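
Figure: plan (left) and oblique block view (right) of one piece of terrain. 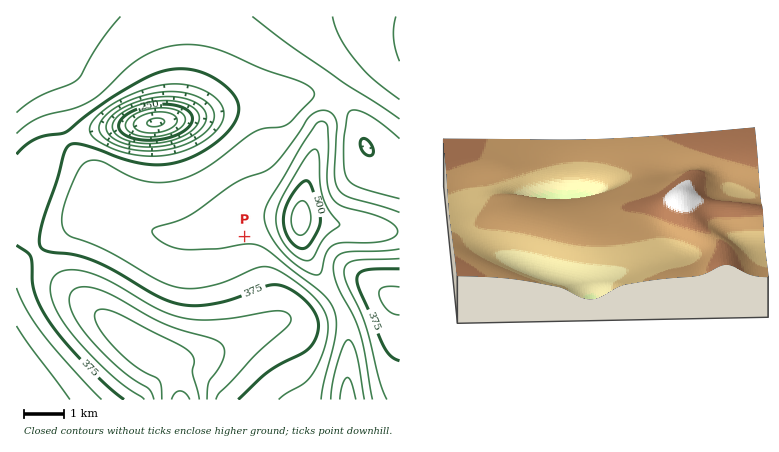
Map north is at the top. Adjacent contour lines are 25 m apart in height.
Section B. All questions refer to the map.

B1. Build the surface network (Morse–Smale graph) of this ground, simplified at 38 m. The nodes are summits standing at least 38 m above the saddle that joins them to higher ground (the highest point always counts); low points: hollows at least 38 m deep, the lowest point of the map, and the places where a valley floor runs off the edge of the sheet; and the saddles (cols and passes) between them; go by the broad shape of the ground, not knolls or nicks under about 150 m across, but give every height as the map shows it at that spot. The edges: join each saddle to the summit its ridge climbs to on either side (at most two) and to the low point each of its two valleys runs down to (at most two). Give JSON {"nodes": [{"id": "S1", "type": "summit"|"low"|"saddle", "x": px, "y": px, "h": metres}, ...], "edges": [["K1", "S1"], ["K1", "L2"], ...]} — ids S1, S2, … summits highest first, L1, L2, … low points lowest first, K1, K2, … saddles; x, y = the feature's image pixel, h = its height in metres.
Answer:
{"nodes": [
{"id": "S1", "type": "summit", "x": 300, "y": 218, "h": 539},
{"id": "S2", "type": "summit", "x": 348, "y": 400, "h": 485},
{"id": "S3", "type": "summit", "x": 400, "y": 36, "h": 478},
{"id": "S4", "type": "summit", "x": 18, "y": 392, "h": 442},
{"id": "L1", "type": "low", "x": 156, "y": 122, "h": 170},
{"id": "L2", "type": "low", "x": 180, "y": 400, "h": 266},
{"id": "L3", "type": "low", "x": 394, "y": 298, "h": 346},
{"id": "K1", "type": "saddle", "x": 336, "y": 300, "h": 432},
{"id": "K2", "type": "saddle", "x": 334, "y": 100, "h": 409},
{"id": "K3", "type": "saddle", "x": 36, "y": 250, "h": 374},
{"id": "K4", "type": "saddle", "x": 66, "y": 138, "h": 373},
{"id": "K5", "type": "saddle", "x": 174, "y": 372, "h": 289}],
"edges": [["K1", "S1"], ["K1", "S2"], ["K1", "L2"], ["K1", "L3"], ["K2", "S1"], ["K2", "S3"], ["K2", "L1"], ["K3", "S1"], ["K3", "S4"], ["K3", "L1"], ["K3", "L2"], ["K4", "S1"], ["K4", "S3"], ["K4", "L1"], ["K5", "S2"], ["K5", "S4"], ["K5", "L2"]]}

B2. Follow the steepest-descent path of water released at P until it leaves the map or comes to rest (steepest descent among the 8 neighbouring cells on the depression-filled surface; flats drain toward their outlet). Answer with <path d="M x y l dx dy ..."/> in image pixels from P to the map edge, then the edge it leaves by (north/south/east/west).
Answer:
<path d="M244 236l0 24 8 8 6 14 0 44-10 10-26 12-22 8-22 2 0 6-4 6 0 4 2 4 2 16 2 6"/>
exit: south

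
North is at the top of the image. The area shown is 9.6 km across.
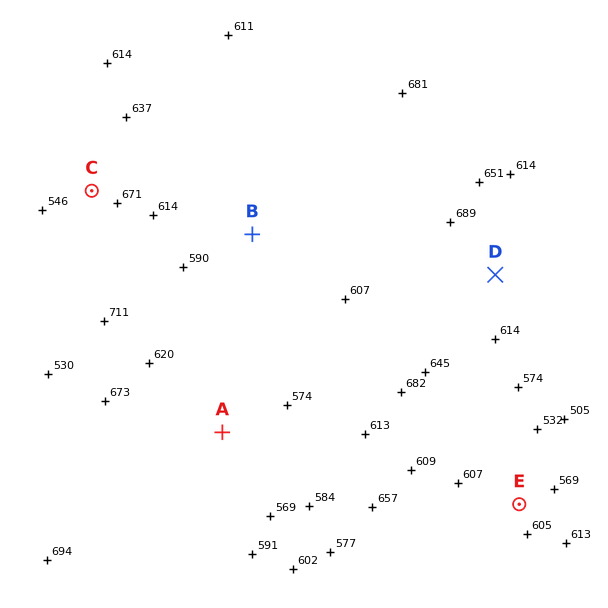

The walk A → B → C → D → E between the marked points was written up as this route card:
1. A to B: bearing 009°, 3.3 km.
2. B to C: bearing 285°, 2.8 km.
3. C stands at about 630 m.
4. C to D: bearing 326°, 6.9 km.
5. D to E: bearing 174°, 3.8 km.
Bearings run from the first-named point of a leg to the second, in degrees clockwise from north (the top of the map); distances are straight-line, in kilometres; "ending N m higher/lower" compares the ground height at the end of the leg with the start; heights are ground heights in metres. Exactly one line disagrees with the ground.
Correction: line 4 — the bearing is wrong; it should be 102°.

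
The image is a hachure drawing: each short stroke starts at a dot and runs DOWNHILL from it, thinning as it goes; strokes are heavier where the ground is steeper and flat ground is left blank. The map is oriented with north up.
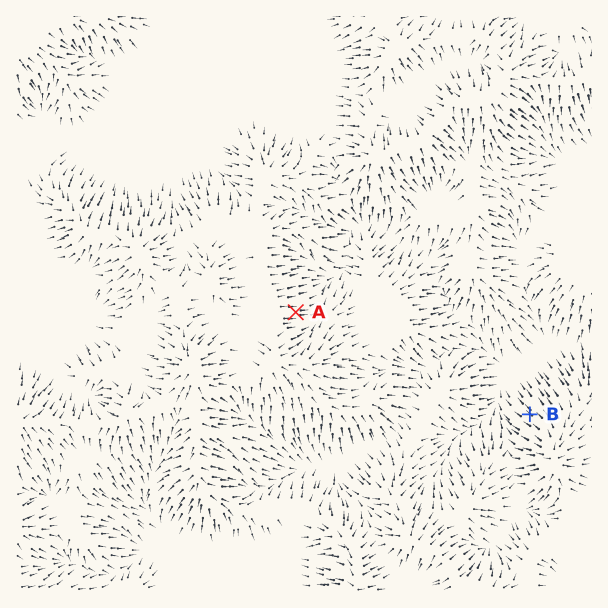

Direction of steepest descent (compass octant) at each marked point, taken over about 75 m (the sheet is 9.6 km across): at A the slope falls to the E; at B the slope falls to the NW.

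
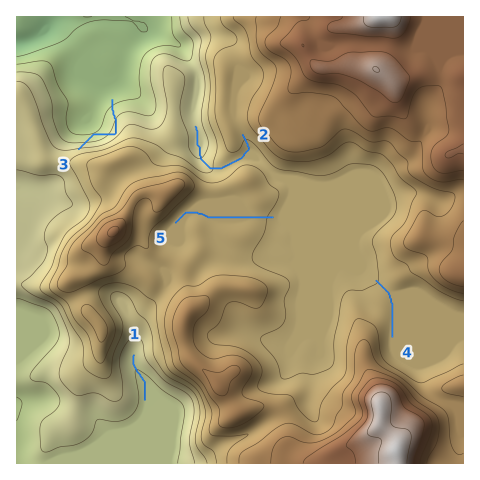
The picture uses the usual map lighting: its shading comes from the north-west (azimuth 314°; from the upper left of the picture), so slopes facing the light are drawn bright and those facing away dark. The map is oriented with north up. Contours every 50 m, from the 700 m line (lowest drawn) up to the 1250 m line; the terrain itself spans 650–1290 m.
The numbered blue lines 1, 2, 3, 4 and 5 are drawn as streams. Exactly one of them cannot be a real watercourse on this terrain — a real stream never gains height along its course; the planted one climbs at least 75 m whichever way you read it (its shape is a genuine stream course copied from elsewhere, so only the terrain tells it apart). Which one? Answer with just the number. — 3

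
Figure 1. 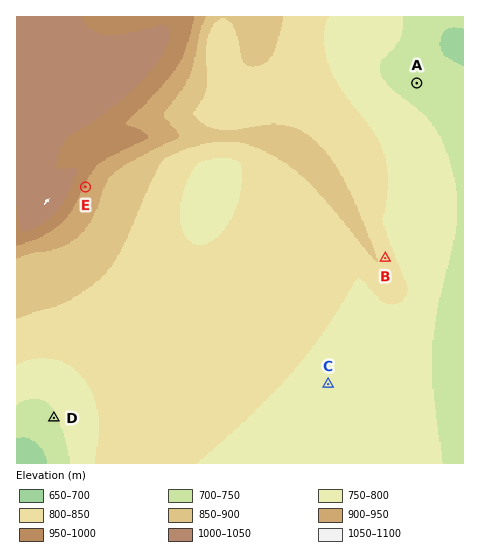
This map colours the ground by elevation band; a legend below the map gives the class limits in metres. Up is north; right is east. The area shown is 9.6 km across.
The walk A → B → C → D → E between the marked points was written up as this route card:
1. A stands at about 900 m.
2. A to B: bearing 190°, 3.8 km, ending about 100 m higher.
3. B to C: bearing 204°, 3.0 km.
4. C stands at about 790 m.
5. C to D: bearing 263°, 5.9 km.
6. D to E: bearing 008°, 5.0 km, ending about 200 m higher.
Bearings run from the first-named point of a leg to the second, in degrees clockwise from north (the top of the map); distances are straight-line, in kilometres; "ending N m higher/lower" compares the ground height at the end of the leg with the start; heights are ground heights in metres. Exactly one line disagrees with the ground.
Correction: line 1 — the height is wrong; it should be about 730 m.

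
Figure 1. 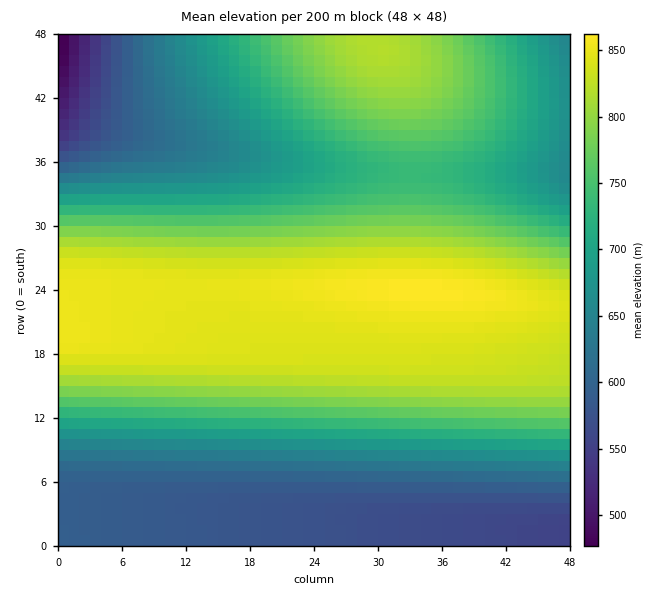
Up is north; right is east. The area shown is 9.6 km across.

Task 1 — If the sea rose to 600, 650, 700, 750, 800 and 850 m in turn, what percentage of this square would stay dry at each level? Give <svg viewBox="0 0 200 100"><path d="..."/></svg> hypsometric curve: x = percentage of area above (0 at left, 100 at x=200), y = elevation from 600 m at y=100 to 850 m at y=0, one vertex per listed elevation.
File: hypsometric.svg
<svg viewBox="0 0 200 100"><path d="M166 100l-17-20-23-20-31-20-30-20-54-20"/></svg>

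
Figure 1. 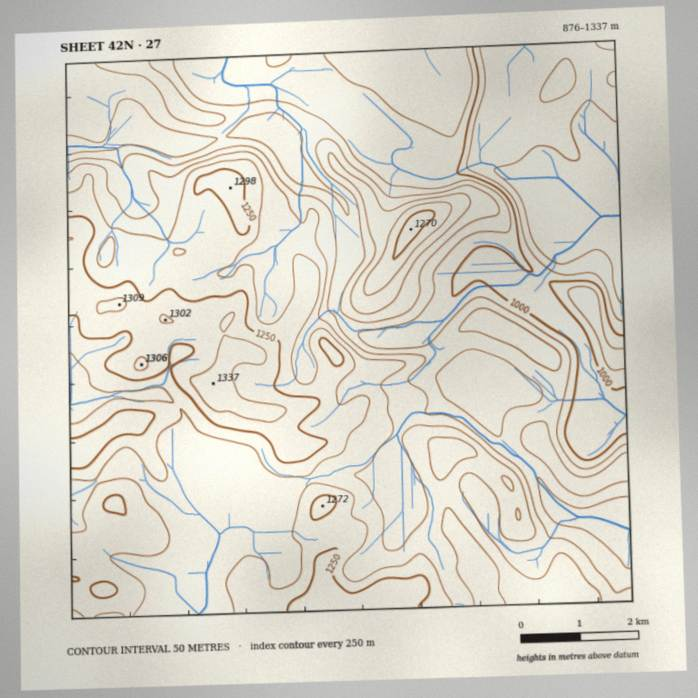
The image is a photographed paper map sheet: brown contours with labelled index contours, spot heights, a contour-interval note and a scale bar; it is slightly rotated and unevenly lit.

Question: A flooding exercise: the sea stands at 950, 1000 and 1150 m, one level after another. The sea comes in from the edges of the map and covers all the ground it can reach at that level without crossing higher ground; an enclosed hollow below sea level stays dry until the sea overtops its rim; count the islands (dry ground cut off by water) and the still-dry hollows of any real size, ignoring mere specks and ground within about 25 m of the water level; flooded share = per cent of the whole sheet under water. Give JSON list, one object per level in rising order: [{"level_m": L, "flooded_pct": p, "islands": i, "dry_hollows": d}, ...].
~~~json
[{"level_m": 950, "flooded_pct": 9, "islands": 0, "dry_hollows": 0}, {"level_m": 1000, "flooded_pct": 13, "islands": 0, "dry_hollows": 0}, {"level_m": 1150, "flooded_pct": 51, "islands": 1, "dry_hollows": 0}]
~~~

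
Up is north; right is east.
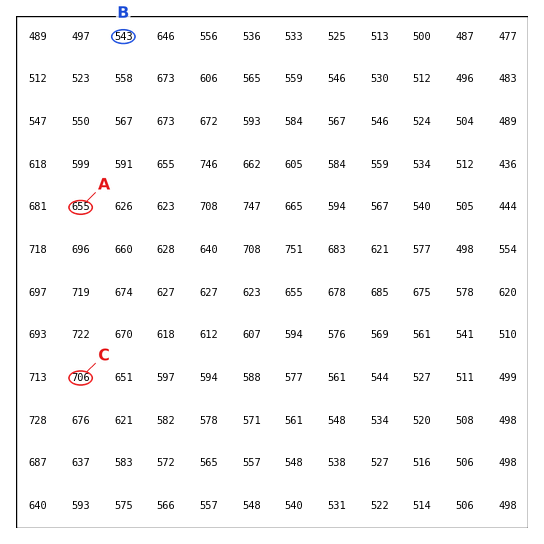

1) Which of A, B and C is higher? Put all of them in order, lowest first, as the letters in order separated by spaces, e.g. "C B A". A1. B A C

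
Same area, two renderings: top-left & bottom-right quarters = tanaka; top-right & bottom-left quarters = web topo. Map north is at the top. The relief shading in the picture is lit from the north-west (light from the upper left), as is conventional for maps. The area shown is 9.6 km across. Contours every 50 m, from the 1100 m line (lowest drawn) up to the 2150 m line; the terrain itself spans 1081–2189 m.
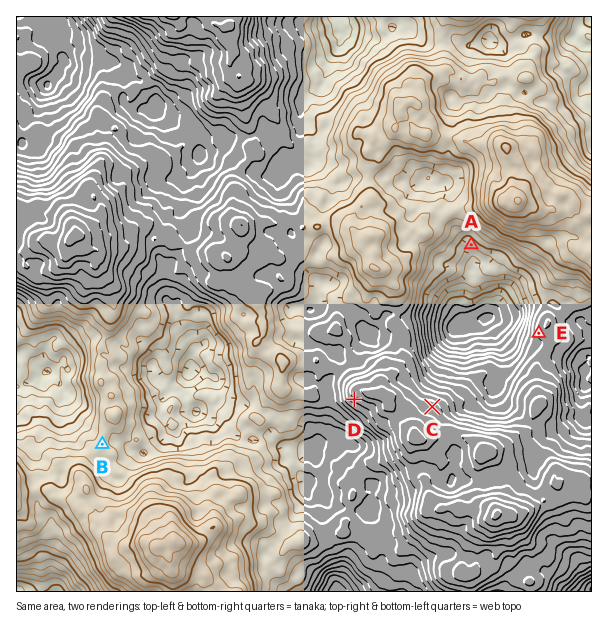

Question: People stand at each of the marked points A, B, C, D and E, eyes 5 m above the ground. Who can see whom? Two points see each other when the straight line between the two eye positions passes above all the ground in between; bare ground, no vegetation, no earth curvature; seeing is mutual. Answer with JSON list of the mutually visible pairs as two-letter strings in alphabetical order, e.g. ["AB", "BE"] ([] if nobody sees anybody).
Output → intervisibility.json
["AC", "AE", "BD", "CE"]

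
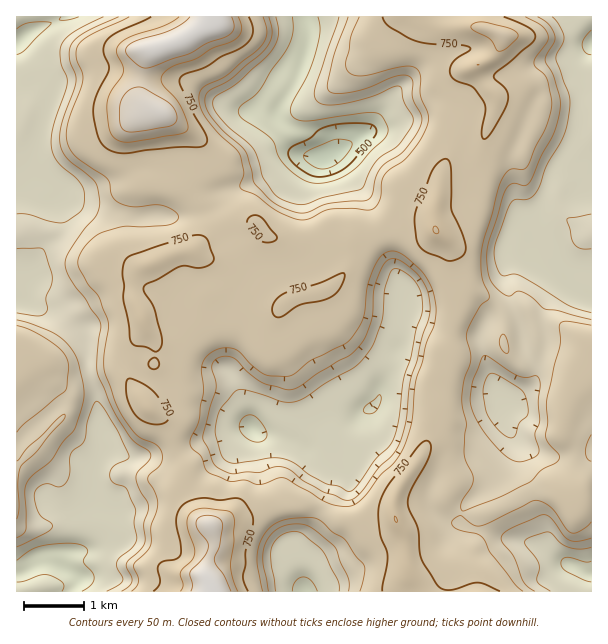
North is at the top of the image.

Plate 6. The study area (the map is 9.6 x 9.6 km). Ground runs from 430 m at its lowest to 900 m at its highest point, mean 680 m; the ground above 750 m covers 12.1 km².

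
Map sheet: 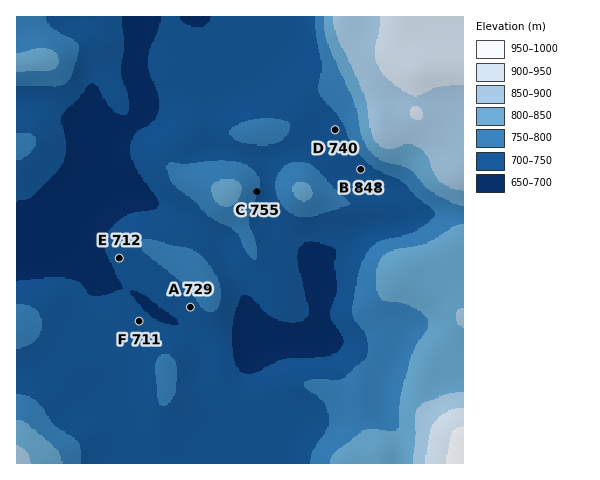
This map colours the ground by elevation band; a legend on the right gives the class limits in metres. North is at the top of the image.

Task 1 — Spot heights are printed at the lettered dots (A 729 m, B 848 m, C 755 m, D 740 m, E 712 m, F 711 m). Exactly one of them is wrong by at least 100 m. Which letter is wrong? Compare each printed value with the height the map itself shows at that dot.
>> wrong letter B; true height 723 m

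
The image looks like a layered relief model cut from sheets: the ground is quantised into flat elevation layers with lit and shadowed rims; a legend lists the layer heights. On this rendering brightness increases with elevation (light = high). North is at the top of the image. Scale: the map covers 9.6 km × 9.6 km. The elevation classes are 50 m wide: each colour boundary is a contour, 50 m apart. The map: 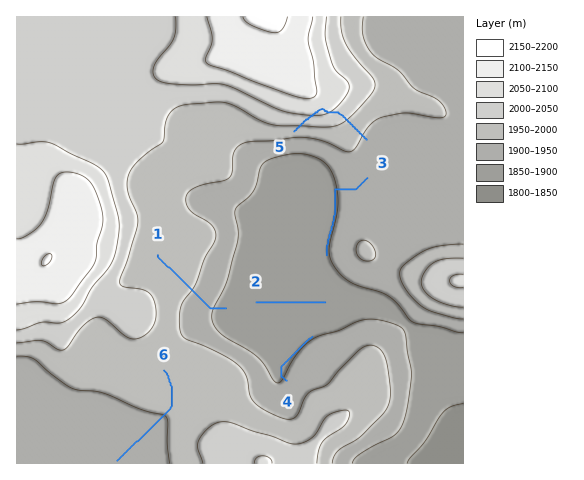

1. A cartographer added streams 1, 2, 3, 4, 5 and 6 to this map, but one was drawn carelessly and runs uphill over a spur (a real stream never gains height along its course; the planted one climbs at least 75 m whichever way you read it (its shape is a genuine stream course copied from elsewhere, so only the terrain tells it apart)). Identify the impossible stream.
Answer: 5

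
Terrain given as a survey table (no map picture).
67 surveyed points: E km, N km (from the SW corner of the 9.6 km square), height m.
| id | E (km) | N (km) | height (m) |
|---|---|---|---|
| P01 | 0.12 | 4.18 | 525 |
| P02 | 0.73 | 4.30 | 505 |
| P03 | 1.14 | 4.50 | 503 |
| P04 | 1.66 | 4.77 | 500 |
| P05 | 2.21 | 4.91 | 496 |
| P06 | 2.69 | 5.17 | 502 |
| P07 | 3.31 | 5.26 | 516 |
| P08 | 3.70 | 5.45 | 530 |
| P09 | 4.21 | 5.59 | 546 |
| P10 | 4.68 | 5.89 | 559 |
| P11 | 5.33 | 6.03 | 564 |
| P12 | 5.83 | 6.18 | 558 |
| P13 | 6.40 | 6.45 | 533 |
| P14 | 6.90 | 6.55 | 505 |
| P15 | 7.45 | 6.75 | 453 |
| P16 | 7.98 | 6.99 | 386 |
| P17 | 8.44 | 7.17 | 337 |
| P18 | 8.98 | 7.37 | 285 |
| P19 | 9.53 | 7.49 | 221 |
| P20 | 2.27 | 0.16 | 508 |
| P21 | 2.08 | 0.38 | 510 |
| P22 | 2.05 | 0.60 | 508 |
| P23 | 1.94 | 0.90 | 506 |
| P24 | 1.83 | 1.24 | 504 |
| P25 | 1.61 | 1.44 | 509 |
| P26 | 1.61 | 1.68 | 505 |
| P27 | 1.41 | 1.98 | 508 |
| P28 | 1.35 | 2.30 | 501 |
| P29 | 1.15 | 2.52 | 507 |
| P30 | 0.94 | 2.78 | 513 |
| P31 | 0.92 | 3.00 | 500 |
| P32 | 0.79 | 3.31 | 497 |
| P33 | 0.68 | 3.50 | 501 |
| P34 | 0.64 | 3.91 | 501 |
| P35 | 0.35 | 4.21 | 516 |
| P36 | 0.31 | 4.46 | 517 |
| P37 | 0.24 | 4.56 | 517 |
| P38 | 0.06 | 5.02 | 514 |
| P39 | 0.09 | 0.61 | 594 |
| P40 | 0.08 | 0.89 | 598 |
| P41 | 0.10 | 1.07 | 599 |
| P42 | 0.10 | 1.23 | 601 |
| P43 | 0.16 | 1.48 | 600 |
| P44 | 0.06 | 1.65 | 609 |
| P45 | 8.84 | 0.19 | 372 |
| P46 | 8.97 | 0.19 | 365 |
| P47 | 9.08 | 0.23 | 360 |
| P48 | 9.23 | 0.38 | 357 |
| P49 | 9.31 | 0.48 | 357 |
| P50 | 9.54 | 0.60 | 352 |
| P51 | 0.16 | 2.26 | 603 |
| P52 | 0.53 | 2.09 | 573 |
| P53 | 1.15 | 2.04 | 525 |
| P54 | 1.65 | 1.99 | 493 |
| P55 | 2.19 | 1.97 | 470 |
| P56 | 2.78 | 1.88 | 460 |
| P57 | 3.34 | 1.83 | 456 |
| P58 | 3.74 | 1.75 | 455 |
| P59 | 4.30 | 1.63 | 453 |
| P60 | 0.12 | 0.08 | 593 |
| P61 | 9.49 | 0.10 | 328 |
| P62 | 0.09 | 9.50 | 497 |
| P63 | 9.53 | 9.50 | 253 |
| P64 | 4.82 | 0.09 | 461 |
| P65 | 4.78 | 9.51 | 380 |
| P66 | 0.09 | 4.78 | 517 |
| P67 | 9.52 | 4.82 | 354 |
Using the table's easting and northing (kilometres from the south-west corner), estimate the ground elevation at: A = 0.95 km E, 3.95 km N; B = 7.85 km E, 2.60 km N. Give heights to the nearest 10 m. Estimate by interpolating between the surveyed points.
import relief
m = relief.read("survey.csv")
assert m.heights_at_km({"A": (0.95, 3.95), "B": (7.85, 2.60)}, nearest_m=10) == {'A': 490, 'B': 410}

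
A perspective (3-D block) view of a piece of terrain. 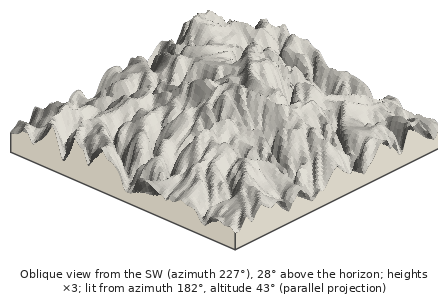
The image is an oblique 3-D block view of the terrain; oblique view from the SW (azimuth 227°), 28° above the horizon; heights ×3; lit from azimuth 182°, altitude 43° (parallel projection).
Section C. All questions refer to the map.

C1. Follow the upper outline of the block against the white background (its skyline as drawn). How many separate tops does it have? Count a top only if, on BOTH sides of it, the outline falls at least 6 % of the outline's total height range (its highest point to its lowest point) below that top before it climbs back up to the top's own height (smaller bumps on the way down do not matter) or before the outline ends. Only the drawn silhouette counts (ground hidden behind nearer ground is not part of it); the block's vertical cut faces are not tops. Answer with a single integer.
3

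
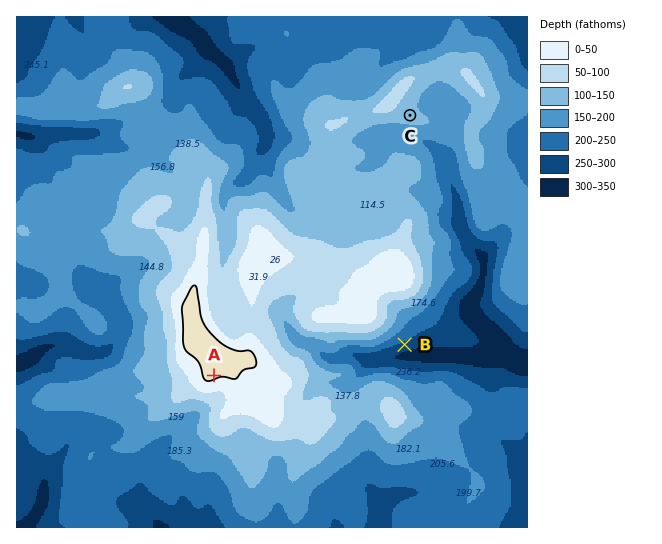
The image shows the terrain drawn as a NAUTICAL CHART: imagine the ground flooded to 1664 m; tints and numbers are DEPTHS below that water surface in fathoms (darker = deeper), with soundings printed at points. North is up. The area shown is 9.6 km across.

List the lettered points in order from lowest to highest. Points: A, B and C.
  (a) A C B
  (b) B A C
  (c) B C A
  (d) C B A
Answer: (c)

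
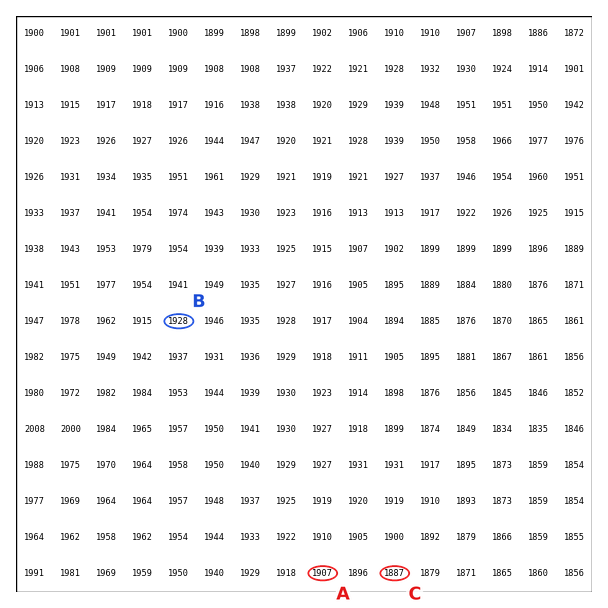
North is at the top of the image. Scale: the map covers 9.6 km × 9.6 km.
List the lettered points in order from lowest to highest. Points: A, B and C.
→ C A B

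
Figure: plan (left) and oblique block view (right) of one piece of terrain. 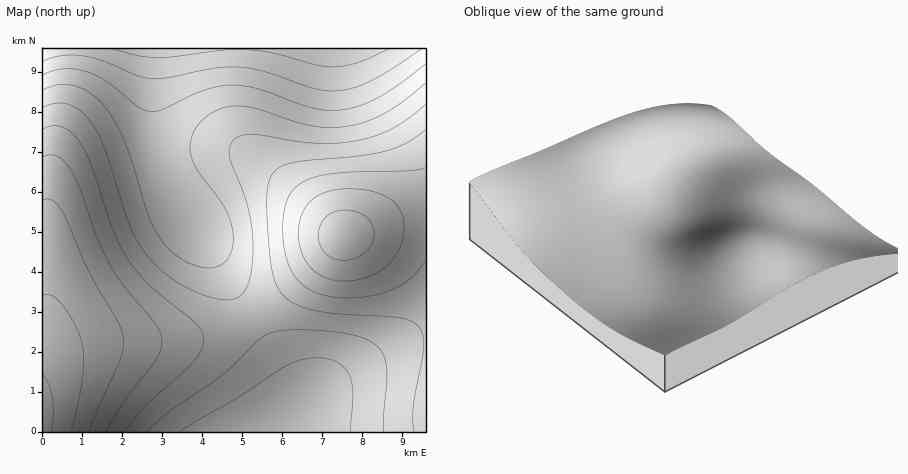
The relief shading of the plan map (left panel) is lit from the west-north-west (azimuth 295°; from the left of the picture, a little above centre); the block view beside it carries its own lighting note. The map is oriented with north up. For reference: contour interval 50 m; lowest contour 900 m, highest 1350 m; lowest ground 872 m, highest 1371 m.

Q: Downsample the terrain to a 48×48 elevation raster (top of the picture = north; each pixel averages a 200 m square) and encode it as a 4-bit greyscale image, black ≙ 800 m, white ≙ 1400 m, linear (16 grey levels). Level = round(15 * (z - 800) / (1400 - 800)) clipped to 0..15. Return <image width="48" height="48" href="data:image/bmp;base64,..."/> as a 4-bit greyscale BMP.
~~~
<image width="48" height="48" href="data:image/bmp;base64,Qk32BAAAAAAAAHYAAAAoAAAAMAAAADAAAAABAAQAAAAAAIAEAAATCwAAEwsAABAAAAAAAAAAAAAAABEREQAiIiIAMzMzAERERABVVVUAZmZmAHd3dwCIiIgAmZmZAKqqqgC7u7sAzMzMAN3d3QDu7u4A////AO7dzLqpmIh3dmZmZVVVVVVVVmZnd3iIme7dzLuqmYiHd2ZmZmVVVVVVVmZmd3iIme7dzLuqmZiId3dmZmZlVVVVVmZmd3iIme7dzMu6qZmIh3d3ZmZmVVVVVmZmd3iIme7d3Mu6qpmYiId3dmZmZlVVVmZmd3iIme7d3My7qqmZiIh3d3ZmZmZmZmZmd3iIme7d3My7uqqZmIiId3dmZmZmZmZmd3iIme3d3My7uqqpmZiIh3d3ZmZmZmZnd3iIme3d3MzLu6qqmZmIiHd3dmZmZmZnd3iIid3d3MzLu7qqmZmYiId3d3ZmZmZ3d3iIid3d3MzLu7qqqZmYiIh3d3d3d3d3d4iIid3d3MzLu7qqqZmYiIiHd3d3d3d3eIiImd3d3MzLu7qqqZmYiIiIh3d3d3iIiIiImd3dzMzLu6qqmZmIiIiIiIiIiIiIiIiZmd3czMy7u6qpmZiIiIiIiIiIiJmZmZmZmd3czMy7uqqZmYiIiIiIiImZmZmZmZmZmd3MzMu7qqmZiIiIiIiIiJmZqqqqqqqZmczMzLu6qpmYiId3d3iIiZmqqqqqqqqqqczMzLu6qZmIh3d3d3eIiZqqu7u7u7qqqszMy7uqqZiId3d3d3eImaqru8zLu7uqqszMy7uqmYiHd2ZmZ3eImaq7zMzMzLu6qszMu7qpmIh3dmZmZneImau8zM3MzMu7qszMu7qpmId2ZmZmZneImau8zd3dzMy7uszMu6qZiHd2ZmZmZneImqu8zd3d3My7uszLu6qZiHdmZlVWZneImqvMzd3d3cy7uszLuqmYh3ZmZVVWZneImqu8zd3d3MzLu8y7uqmYh3ZmVVVWZneImqu8zd3d3My7u7u7uqmYd2ZmVVVmZneImqu8zM3czMy7u7u7qpmId2ZmVVZmZ3eImau7zMzMzMu7u7u7qpmId2ZmZmZmZ3iImaq7u8zMy7u7uru6qpmHd2ZmZmZmd3iImaqru7u7u7u7qru6qZiHdmZmZmZnd3iImZqqqru7u7qqqruqqZiHdmZmZmZnd4iImZmaqqqqqqqqqqqqmZiHdmZmZmZ3d4iIiZmZmZmZmaqqqqqqmYh3ZmZmZmZ3eIiIiIiIiZmZmZmZmqqpmYh3ZmZmZmd3eIiIiIiIiIiIiImZmZmZmId3ZmZmZmZ3d4iIiId3d3d3iIiJmZmZiId2ZmVWZmZ3d3d3d3d3d3d3d3iIiZmYiHd2ZlVVZmZnd3d3d3ZmZmZmZ3d4iIiIiHdmZVVVVmZmd3d3ZmZmVVVmZmd3iIiId3ZmVVVVVWZmZmZmZmVVVVVVVmZneHd3d2ZlVVVVVVVmZmZmVVVVRERFVVZmd3d3dmZVVUREVVVVVVVVVVRERERERVVWZ2ZmZmVVREREREVVVVVVREREMzM0REVVZlVmVVVUREREREREREREREMzMzMzNERFVlVVVVREQzMzMzREREREMzMzMzMzMzREVUREREQzMzMzMzMzMzMzMzMiIiIiMzM0RTMzMzMzIiIiIiIjMzMzIiIiIiIiIiMzRA=="/>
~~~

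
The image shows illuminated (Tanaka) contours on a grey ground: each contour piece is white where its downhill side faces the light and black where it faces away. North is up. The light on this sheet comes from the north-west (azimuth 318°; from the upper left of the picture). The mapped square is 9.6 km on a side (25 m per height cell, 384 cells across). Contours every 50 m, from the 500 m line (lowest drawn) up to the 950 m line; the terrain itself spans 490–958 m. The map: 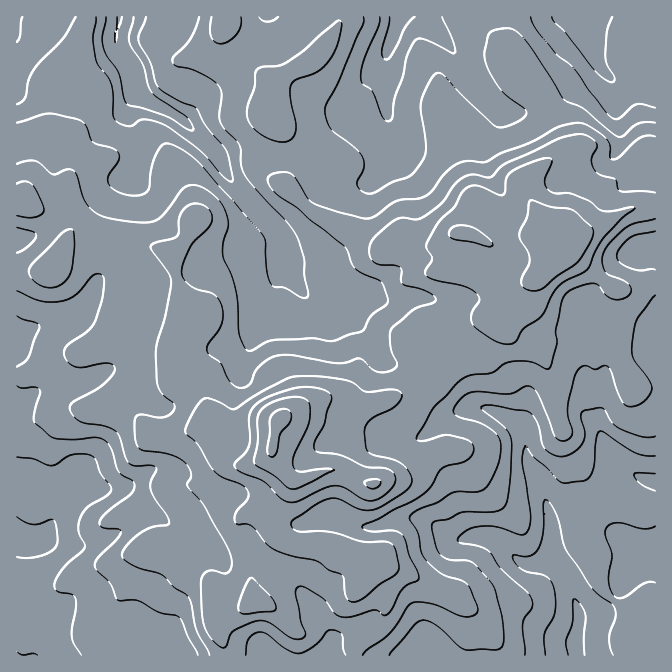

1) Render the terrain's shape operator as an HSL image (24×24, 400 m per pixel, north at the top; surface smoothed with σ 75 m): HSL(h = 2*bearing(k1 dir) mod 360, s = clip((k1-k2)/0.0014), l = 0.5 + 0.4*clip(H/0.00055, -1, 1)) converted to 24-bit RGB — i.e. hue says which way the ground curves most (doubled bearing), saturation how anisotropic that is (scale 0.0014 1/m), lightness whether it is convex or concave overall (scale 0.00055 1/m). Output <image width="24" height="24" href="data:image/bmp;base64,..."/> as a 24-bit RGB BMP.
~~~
<image width="24" height="24" href="data:image/bmp;base64,Qk32BgAAAAAAADYAAAAoAAAAGAAAABgAAAABABgAAAAAAMAGAAATCwAAEwsAAAAAAAAAAAAAjZhxW2SXm4WJrpN7ZHiHbGZ9UCFh3fiwYGolSBwd2fF2FC2IuNJr1nlFKWlOdWGFm2ped6R0mMSWj1t4NTdjRkicoqCVo5WUmHh/Rndxn3Z+t5iSa11+hWJvI0aH6OOS94zZb/f4cdGcbhRquM9Sp9NEbjqnSC0ze8l/mdK3mVeaqH6OQmmjKDd0hKJwo5mEb2yltIK6UH9voIZYgldYimSSNKzFetOops95vG9ncShbUHab1p+kvWx4Vje9ltzzo7/WkJKra36+vafOYBN9dMhsY5yJiaaZXYOcalycnWXIy5LezJzOaMO1T6+kdy1LytRXgS9ClEhrVq+JWdzR49rxktrbPo6KWFOXupGJUxceYnETZhVblMuMdYuCZXpHbl0mNGZOumxBI4UbhdhLyGSPb0RbgD94m8Jlfs+zO9Tib/DyxMwOfZEH32FcbTBIQEMTMyEHrHUoZNrIKEG/i6h0dFZfkXRxpby4OYGGTrmev4nZ01LEiWJHg1d/XbmntXeYrjAvtKMZICwPbBcVyOUURWENWnIqd1aMgK66j9m4UiSYcsE5mm1naoGLi6+yi4BVnaJYOGY7Yz4aTXMSynt9q1ezlDQ1iVYjaa411eD2qX3yld//2dP4nZX3imzMaVilmsGVZrd4LQo5lsBieKOFbbC2eUcmYo56so1fLk4xMzJn5LSxJZwtPopxc+G3VhPz+ejSIo82HbBfwJsnWWQgliw8u2K5kIqzxMO1UHG5YAh9zN1/M7piQhApsZxnqnfEuHa3w3fDK6SahNakcHzOwIjXf76WDhBJ9+7Uz62pL2B1i5dYcVlPkI5QJYM8bMKtorjSgwRQKxtc5ffUVgx1sVO/lMatUItBaaK2gI/ayrnmVXCqakhAUpU1jcJzA22rvu7k99Tvt3bfYXi5pIjRnZC+xG2GSGEULhgFnKo0LY+m5fCFUiOAWqLDesR2n3u1jnVUW4ExSnIpilVln2Wbmdiyk7J2HCpEbaY0c6gyqVpevFmMQ2d4sD9Bu26YzHPHe4zDf2ilQbOZw8ZvUVWPVMGveJrDmEp4k5a6vKDIbm2vXoKNsnOtv8FRdohBKW9za65zmnd6flxrrHBzfipxpa6BZYR5tHiKjUFnmsFqT7SXpHiEVlWCjbNpYXdWZpw6TW4oa4BMmG5waId8UHyN166qt8GiOml1TXFBbnVIdWxQbGdHcHS3touwkX6jhlqXjIzH2K3BpbVcRZOAZ0+DvrZ7XlBupl97isBuKoFpcIp6lIWISo6BlrN4v6eQa0uLX2x8gml3hWdganZJSkkloY0oaU8dVWwweY9CqlZM5q58JjkdKlI7s9+xXl7GkIjj7d7iP0OQTXROd3ZVlqdqdJZXjahchViGZnaBeluCiGx/rk+iv2asNrWIjofYh4bNaKebTYSF24Sh56ngKO+bIo1VoEV9KDsS3ahnmVC3f5vLhZ3UoYXLwGlibpxWWnmDaViYejxRhHFXTLq0pazTkpbNkEzRzoeRgra1Ykyeeb2EwJCX7rLHFTsjMkYXmurNKNa7gMGTW3iIXnJWbjqE7d7iwM3fNCy4TAwoZcR2md3cca65RF6IvpWhOlaU1YKVxbOFPTeKjtGfo6XQmHO/7qf/vKz049LBZjqLp6xaWlhKbVlVPmZToN1mxo1OMwAkqOPfoNi+cW1Pe3lIM2JJjY5PREJaesSc1o/i3jPThtFKYGMtk3pGOY9HdsEtzH1GZIJEuWN3fHGhUmiVe6meseq5MwAuh9tqhqs7poZIdmqQkZulV3uPVWVtfntZU68lIV8ea8q197nov3rIb8BCESakzX2Wm4jPqqXTX6+zWqSTYkW2xvDaMwAZoRZblbhXqsCAdbmUXpCJjHd2Xl+Ia0VxmXJmp8SLQo5/OmUxM14m3IaG2dvyDQN04My+c3M+nnFBpWlcWMpHDI1/MwUAFo0KeLyie4WtydO2k2hve4BVTnlqXEuceFWZi7qhpMujgDV9fWVPWIJCSKouvbY7JBk9nsRCcWOTpJiBfJ500uG1HwAz6vPYfJi5VHZdVJpYtap3q1d3q6xzQIlnNlyHf1KVn7yDojlQjD1lnIOcm86vdrCljU2RXylKsbJLZmGInX+F1N6WQQdmaQCGqeetnVy2qrN6WryNY3uPpW+3573FgJVxEUtHQkSyptOhaxVeibGDhLKSi8KPaZt9WR1kq4edk6eZao5menJv7deyAAk0Z+N/haVzUj148M7KTs+uTk10YoVxvoNv2KW8cp3MAnSGmBxDerlmiaudnL+DcodJfGJKUi5tlaeElpmB"/>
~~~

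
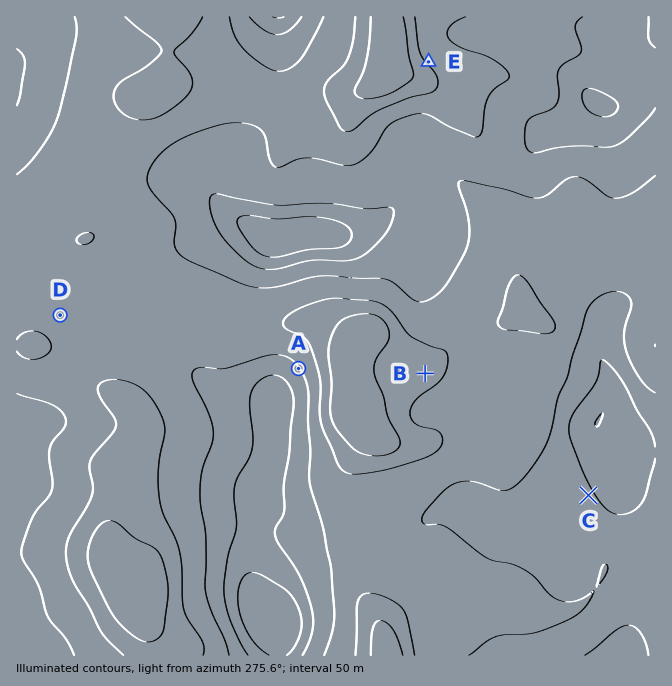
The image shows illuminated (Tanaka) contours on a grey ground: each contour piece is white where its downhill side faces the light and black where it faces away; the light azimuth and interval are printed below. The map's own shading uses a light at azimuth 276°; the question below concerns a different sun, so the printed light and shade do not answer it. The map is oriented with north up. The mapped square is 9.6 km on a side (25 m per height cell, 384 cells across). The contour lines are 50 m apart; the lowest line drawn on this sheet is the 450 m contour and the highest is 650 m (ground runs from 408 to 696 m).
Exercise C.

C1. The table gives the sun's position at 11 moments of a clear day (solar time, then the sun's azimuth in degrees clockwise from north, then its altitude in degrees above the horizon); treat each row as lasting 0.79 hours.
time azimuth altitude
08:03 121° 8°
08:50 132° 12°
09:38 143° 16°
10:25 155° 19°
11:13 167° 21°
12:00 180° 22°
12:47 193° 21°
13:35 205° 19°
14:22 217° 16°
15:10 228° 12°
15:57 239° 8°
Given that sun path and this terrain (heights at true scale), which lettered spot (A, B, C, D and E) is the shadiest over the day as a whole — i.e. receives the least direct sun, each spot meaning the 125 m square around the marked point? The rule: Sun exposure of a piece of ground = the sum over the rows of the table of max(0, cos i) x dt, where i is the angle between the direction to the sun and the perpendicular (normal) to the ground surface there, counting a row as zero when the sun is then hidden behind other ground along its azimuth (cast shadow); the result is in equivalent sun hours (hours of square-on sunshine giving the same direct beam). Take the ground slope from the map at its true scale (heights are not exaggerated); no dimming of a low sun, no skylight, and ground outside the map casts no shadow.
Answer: E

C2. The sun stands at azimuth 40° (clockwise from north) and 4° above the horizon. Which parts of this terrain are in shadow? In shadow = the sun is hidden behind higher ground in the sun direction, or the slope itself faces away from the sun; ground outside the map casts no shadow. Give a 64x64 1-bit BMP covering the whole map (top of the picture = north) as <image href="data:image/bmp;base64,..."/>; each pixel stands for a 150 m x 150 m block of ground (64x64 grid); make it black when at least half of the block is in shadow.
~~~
<image width="64" height="64" href="data:image/bmp;base64,Qk0+AgAAAAAAAD4AAAAoAAAAQAAAAEAAAAABAAEAAAAAAAACAAATCwAAEwsAAAIAAAAAAAAA////AAAAAAD//AB78AAAD//4AP/wAAAP//gB//AAAAf/8AH/4AAAB3/wA/7gAAAAf+AD/sAAAAA/wAP+AAAAAD/AB/wAAAAAP4AH/AAAAAAfAAf8AAAAAB4AB/gAAAAAAAAH+AAAAAAAAAP+AAAAAAAAA/8AAAAAAAAD/8AAAAAEAAP/8AAAAAcAB//8AAAABwAD//8AAAAHAAP//4AAAMAAA///wAAMwAAB//gAAH+AAAH/8AAA/4MAAf/AAAD//8AB/8AAAP//wAH/gAAA//+AAf+AAAB//gAB/4AAAH/wAAH/gAAAP4AAAf+AAAA/AAAB/4AAcD8AAAb/AAP4PwAA4H4AA/w4AADAPAAAOBAAAAAAAAAAAAAAAAAAAAAAAAAAAAAAAAAAAAAAAAAAAAAAAAAAAAAAAAAAAAAAAAAEAAAAAAGAAAQAAPAAAYAAAAAD/8AxgAAAAAf/4HgAAAAAD//weAAAAAAP//B4AAAAAA//4PAAAAAAB9nA8AAAAAAAHgDgAAAAAAAPAMAAAAAAAB+AAAAAAAAiD8AAAAAAAAAPw/AAAAAAAA//8AAAAOAAD//wAAAA8AAP/+AQAABgAAf/wBBwAAAABz+AAPgAAAAAEAAA8AAAAAHwAADgAAAAAfAAAADgeAAA8AAAAOD8AAD4AAAAwPwAAPgAAACA/AAAcAAAAw=="/>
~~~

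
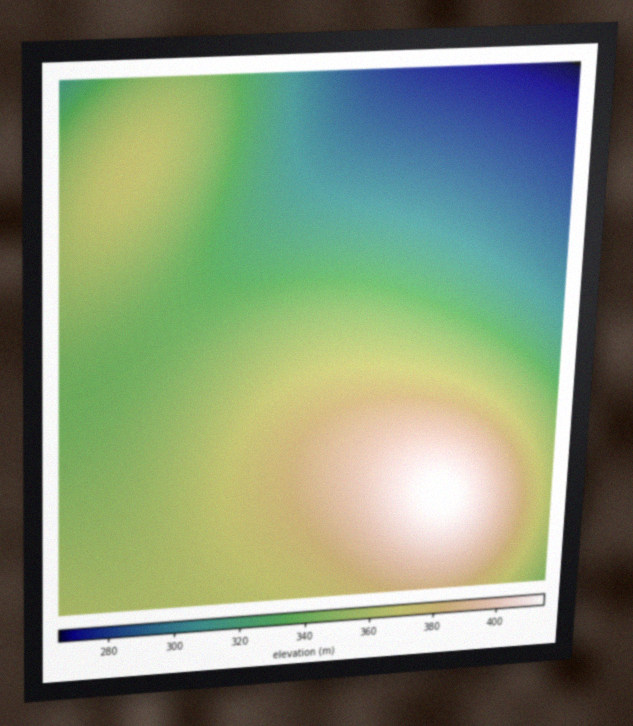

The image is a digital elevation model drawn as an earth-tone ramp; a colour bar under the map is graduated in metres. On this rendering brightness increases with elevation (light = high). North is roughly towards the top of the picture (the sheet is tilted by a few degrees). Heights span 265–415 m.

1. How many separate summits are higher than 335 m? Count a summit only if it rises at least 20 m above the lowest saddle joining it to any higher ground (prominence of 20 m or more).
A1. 2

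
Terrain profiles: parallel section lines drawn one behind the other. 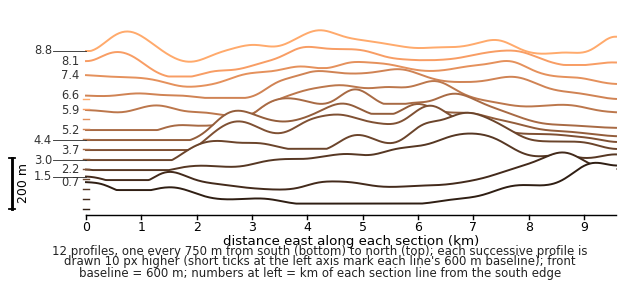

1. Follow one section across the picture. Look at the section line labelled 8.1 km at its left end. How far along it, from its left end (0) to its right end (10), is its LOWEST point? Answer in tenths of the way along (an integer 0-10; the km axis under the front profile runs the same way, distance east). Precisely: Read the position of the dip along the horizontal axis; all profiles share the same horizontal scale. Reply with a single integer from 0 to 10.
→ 2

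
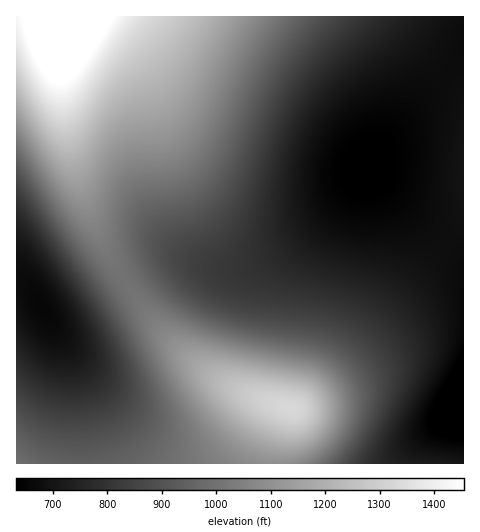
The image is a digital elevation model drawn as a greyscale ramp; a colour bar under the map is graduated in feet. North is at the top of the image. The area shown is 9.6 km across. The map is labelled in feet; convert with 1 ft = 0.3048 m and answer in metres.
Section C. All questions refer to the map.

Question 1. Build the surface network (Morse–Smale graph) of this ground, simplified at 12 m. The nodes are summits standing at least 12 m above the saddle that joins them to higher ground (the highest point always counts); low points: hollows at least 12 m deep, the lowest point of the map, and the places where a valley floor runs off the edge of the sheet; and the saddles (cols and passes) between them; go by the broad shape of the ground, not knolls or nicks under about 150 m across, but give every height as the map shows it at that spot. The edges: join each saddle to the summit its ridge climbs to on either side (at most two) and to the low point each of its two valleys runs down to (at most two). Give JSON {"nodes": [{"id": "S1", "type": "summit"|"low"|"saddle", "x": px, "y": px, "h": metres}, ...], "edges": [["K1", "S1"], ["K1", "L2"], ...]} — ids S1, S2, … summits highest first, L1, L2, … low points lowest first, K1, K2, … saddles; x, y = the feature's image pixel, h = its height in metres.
{"nodes": [
{"id": "S1", "type": "summit", "x": 66, "y": 17, "h": 504},
{"id": "S2", "type": "summit", "x": 292, "y": 409, "h": 405},
{"id": "S3", "type": "summit", "x": 17, "y": 463, "h": 302},
{"id": "L1", "type": "low", "x": 463, "y": 403, "h": 166},
{"id": "L2", "type": "low", "x": 367, "y": 167, "h": 190},
{"id": "L3", "type": "low", "x": 41, "y": 307, "h": 200},
{"id": "K1", "type": "saddle", "x": 126, "y": 283, "h": 305},
{"id": "K2", "type": "saddle", "x": 83, "y": 463, "h": 287},
{"id": "K3", "type": "saddle", "x": 446, "y": 243, "h": 207}],
"edges": [["K1", "S1"], ["K1", "S2"], ["K1", "L2"], ["K1", "L3"], ["K2", "S2"], ["K2", "S3"], ["K2", "L3"], ["K3", "S1"], ["K3", "S2"], ["K3", "L1"], ["K3", "L2"]]}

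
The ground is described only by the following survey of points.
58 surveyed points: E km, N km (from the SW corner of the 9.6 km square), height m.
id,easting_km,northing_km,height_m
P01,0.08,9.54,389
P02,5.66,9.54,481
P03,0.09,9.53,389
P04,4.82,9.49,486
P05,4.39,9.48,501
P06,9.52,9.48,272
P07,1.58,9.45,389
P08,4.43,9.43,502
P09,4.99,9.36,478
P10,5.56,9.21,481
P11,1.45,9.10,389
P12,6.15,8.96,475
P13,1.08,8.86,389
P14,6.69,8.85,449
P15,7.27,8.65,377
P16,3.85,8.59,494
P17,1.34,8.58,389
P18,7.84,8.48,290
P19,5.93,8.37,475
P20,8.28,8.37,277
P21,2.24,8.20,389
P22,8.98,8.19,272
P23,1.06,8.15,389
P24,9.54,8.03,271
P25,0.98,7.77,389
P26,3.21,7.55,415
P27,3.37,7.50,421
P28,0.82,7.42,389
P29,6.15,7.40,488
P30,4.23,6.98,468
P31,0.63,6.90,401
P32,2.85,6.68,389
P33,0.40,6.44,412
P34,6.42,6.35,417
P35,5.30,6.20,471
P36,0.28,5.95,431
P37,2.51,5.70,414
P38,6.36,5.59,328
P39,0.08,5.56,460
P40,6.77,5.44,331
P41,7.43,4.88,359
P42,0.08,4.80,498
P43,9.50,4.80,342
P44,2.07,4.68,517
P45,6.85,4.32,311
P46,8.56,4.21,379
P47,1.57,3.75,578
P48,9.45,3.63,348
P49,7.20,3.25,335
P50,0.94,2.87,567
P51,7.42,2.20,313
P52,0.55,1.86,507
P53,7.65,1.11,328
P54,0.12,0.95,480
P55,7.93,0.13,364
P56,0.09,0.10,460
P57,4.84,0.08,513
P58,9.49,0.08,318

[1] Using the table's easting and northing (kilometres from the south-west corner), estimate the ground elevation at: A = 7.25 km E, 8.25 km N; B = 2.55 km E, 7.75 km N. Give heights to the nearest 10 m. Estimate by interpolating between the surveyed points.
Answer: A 390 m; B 390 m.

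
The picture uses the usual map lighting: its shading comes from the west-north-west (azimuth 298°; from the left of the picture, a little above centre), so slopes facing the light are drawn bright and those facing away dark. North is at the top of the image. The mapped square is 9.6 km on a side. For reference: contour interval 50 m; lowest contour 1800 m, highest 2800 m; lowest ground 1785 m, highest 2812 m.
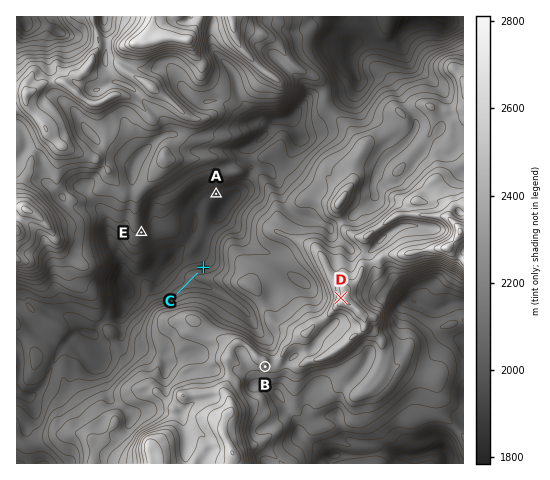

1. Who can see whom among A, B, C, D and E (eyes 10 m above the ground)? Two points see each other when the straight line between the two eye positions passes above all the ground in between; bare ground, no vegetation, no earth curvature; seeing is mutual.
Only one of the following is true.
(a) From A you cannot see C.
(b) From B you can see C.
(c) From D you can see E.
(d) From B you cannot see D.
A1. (c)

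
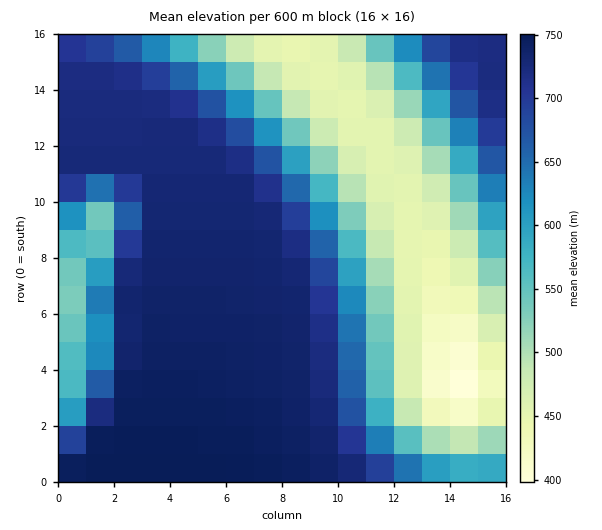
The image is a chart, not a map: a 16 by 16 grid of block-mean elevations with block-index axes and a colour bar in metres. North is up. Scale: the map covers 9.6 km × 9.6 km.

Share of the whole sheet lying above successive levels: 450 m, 92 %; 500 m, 78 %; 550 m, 70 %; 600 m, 61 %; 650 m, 54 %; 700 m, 45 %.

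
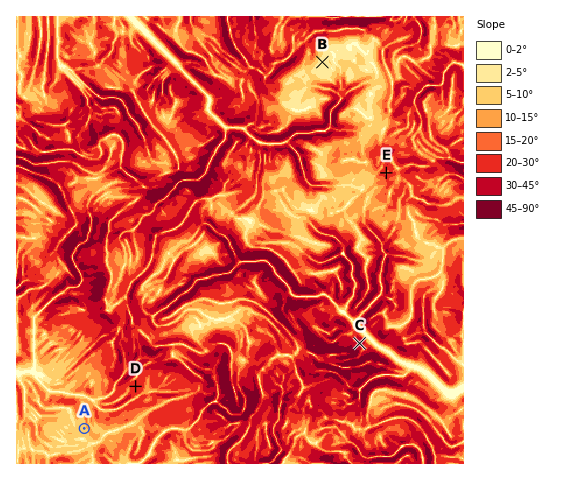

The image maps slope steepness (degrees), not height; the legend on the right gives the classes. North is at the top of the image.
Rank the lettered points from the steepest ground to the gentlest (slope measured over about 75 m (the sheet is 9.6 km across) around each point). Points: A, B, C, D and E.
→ C D E A B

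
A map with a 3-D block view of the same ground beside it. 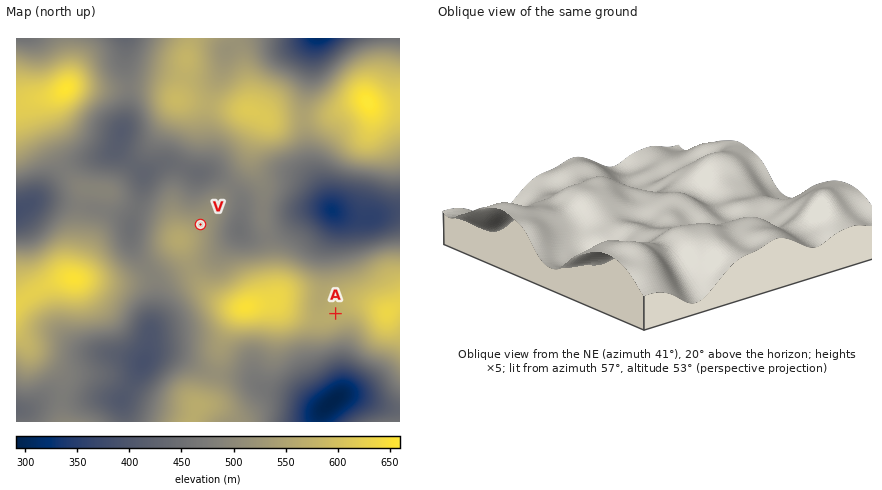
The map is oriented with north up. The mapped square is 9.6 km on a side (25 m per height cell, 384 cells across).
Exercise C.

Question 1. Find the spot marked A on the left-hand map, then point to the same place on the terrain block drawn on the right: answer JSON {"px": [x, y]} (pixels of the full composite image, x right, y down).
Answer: {"px": [539, 205]}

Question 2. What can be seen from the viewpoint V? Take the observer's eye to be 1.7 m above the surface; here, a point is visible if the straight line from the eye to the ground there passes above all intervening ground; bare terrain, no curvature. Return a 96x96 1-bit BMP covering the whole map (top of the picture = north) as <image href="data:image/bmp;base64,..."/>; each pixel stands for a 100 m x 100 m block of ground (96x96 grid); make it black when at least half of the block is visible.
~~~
<image width="96" height="96" href="data:image/bmp;base64,Qk2+BAAAAAAAAD4AAAAoAAAAYAAAAGAAAAABAAEAAAAAAIAEAAATCwAAEwsAAAIAAAAAAAAA////AAAAAAAAAAAAAAAAAAAAAAAAAAAAAAAAAAAAAAAAAAAAAAAAAAAAAAAAAAAAAAAAAAAAAAAAAAAAAAAAAAAAAAAAAAAAAAAAAAAAAAAAAAAAAAAAAAAAAAAAAAAAAAAAAAAAAAAAAAAAAAAAAAAAAAAAAAAAAAAAAAAAAAAAAAAAAAAAAAAAAAAAAAAAAAAAAAAAAAAAAAAAAAAAAAAAAAAAAAAAAAAAAAAAAAAAAAAAAAAAAAAAAAAAAAAAAAAAAAAAAAAAAAAAAAAAAAAAAAAAAAAAAAAAAAAAAAAAAAAAAAAAAAAAAAAAAAAAAAAAAAAAAAAAAAAAAAAAAAAAAAAAAAAAAAAAAAAAAAAAAAAAAAAAAAAAAAAAAAAAAAAAAAAAAAAAAAAAAAAAAAAAAAAAAAAAAAAAAAAAAAAAAAAAAAAAAAAAAHAAAAAAAAAAAAAAAPAAAAAAAAAAAAAAAfgAAAAAAAA/gAAAA/wAAAAAAAD/wAAAD/4AAAAAAAH/8AAAH/8AAAAAAAH/+AAAf/8AAAAAAAH//wAA//8AAAAAAAH//8AB//8AAAAAAAD//+AD//8AAAAAAAB///AH//8AAAAAAAA///gP//8AAAAAAAA///gP//8AAAAAAAAf//gP//8AAAAAAAAP//gH//8AAAAAAAAH//gD//8AAAAAAAAD//AB//8AAAAAAAAA//AAP/8AAAAAAAAAf/AAB/8AAAAAAAAAP8AAAP8AAAAAAAAAPwAAAD8AAAAAABwAPwAAAA8AAAAAAD4APgAAAAMAAAAAAB8APgAAAAEAAAAAAAeAfgAAAAAAAAAAAAPAfgAAAAAAAAAAAAPAfgAAAAAAAAAAAAHAfgAAAAAAAAAAAACAfgAAAAAAAAAAAAAA/gAAAAAAAAAAAAAA/gAAAAMAAAAAAAAA/gAAAA8AAAAAAAAB/gAAAD8AAAAAAAAB/gAAAP8AAAAAAAAD/AAAB/8AAAAAAAAH/AAAH/8AAAAAAAAP/AAA//8AAAAAAAA//AAB//8AAAAAAD///gAH//8AAAAAAP///4AP//7wAAAAD/////5///j/4AAA/////////+D//gAB/////////8D//4AB/////////4D//+AA/////////4D///AAf/////P//4D///gAf////8H//4D///4Af////4D//4D///+Af////gB//4D////Af///+AB//4D////gf///4AA//4Cf///4f///AAAf/4AH////H//gAAAP/wAA////B/wAAAAP/wAAP//+AAAAAAAD/gAAH//+AAAAAAAD/AAAD//8AAAAAAAB+AAAB//4AAAAAAAA8AAAA//wAAAAAAAAcAAAAf+AAAAAAAAAIAAAAP8AAAAAAAAAAAAAAH8AAAAAAAAAAAAAAH8AAAAAAAAAAAAAAD8AAAAAAAAAAAAAAD8AAAAAAAAAAAAAAB8AAAAAAAAAAAAAAB8AAAAAAAAAAAAAAA8AAAAAAAAAAAAAAAAAAAAAAAAAAAAAAAAAAAAAAAAAAAA="/>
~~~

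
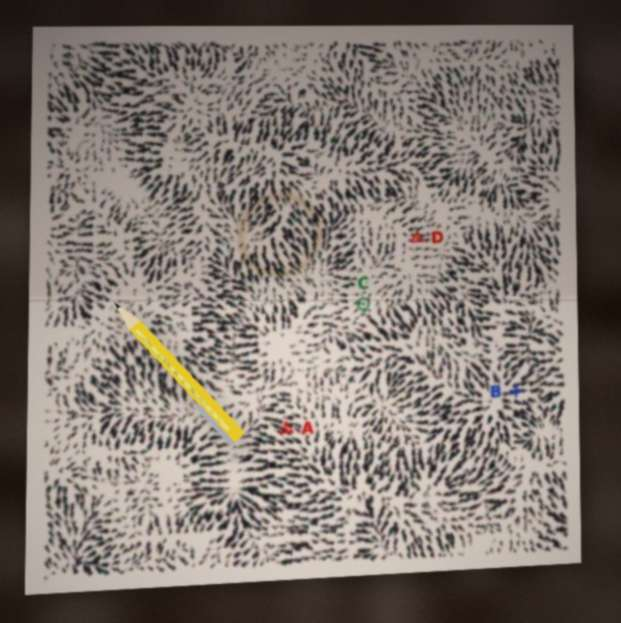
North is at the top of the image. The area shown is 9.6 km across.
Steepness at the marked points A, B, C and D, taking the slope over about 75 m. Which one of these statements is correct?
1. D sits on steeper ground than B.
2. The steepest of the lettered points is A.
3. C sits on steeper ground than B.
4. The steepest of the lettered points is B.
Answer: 4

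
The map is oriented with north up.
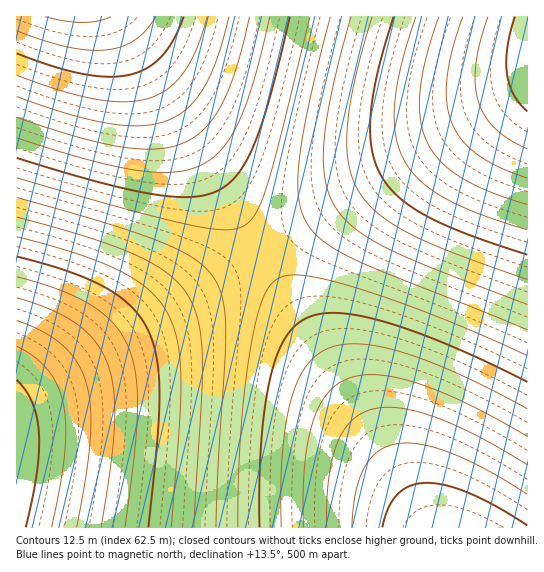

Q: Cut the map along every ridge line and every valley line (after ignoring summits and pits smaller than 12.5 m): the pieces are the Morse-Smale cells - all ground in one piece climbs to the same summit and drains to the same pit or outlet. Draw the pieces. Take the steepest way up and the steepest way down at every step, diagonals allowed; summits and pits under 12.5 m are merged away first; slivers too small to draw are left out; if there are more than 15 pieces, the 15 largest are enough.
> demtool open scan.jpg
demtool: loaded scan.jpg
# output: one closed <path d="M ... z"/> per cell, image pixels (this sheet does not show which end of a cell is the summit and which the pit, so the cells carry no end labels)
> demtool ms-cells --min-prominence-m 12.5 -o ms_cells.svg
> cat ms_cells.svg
<path d="M261 252l-245 149 1 127 411-1z"/><path d="M527 89l-266 162 168 277 99-1z"/><path d="M117 16l-101 1 1 383 243-149z"/><path d="M527 16l-410 1 144 235 265-161 2-2z"/>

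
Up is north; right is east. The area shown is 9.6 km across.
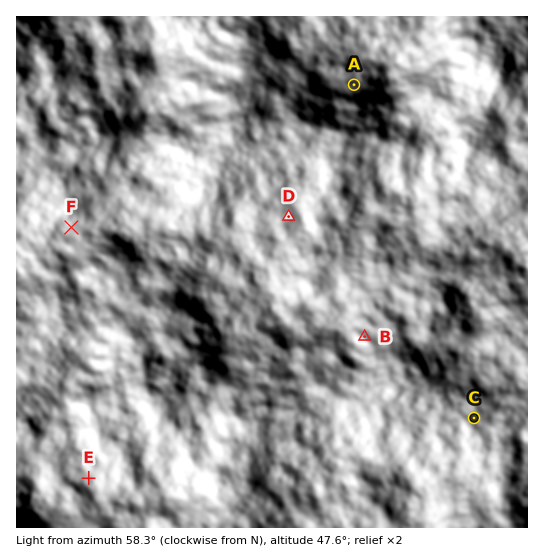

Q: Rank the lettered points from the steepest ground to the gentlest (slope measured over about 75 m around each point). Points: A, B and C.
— A B C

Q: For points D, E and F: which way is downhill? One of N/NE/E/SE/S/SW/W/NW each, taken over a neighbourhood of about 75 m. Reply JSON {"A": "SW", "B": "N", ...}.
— {"D": "NW", "E": "N", "F": "N"}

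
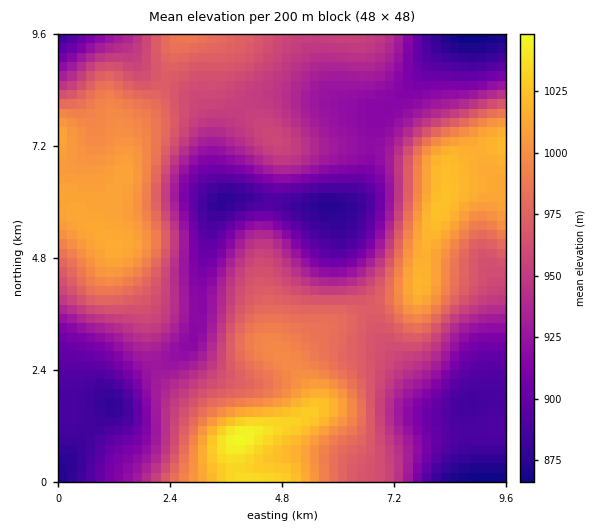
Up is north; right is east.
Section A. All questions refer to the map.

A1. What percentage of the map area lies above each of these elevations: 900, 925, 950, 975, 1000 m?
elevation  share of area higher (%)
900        85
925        70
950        53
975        33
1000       17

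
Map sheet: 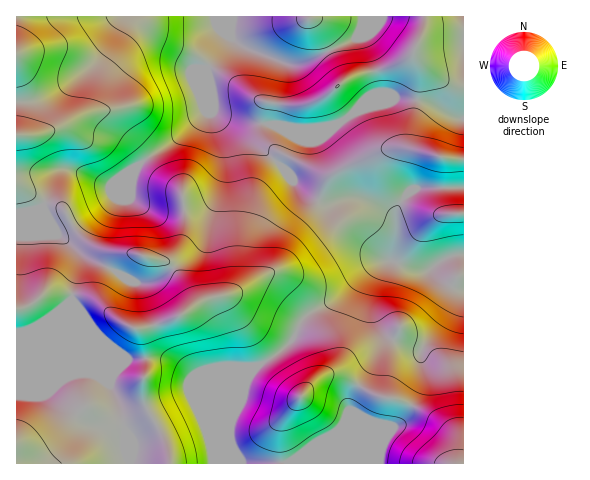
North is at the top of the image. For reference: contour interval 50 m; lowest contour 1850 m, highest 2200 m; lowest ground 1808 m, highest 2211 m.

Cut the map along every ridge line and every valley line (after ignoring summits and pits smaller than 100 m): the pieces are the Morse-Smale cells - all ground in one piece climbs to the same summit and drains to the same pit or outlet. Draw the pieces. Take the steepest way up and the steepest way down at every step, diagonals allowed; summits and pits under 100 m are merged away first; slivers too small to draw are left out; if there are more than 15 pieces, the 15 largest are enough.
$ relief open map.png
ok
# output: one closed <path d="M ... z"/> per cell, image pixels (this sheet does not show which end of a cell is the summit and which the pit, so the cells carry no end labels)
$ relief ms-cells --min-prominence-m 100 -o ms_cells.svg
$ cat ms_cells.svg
<path d="M223 16l-207 1 1 447 217 0 0-13-4-16 1-12 14-38 7-13 5-6 23-14 14-13 6-14 9-11 34-20 32-30 17-4 4-33-3-12-5-5-26-12-13 0-14 5-10 0-16-7-15-14-21-24-61-47-2-7-3-36 21-29z"/><path d="M463 16l-239 1 0 8 4 14-21 29 3 36 2 7 61 47 21 24 15 14 16 7 10 0 14-5 20 2 19 10 5 5 3 12-3 30-1 3-7 5-6 12-6 25 2 16 9 19-2 6-15 31-13 19-4 18-11 19-28 16-23 18 176-1z"/><path d="M388 261l-9 1-8 5-28 27-34 20-9 11-6 14-14 13-23 14-5 6-7 13-14 38-1 12 4 16 1 13 52 0 27-20 25-14 11-19 4-18 13-19 15-31 2-6-9-19-2-16 6-25z"/>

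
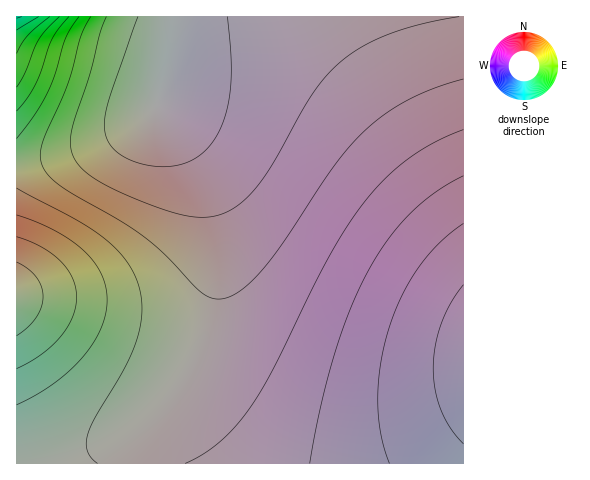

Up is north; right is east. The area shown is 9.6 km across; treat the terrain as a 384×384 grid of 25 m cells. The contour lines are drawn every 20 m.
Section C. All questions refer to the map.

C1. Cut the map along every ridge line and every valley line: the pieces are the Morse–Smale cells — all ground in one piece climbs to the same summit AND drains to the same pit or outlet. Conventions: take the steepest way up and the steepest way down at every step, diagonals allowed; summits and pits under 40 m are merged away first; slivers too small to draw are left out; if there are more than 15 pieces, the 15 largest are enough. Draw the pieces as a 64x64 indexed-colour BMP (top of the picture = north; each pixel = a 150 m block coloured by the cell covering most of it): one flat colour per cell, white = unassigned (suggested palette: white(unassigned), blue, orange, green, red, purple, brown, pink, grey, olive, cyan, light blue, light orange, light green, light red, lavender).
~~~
<image width="64" height="64" href="data:image/bmp;base64,Qk12CAAAAAAAAHYAAAAoAAAAQAAAAEAAAAABAAQAAAAAAAAIAAATCwAAEwsAABAAAAAAAAAA////ALR3HwAOf/8ALKAsACgn1gC9Z5QAS1aMAMJ34wB/f38AIr28AM++FwDox64AeLv/AIrfmACWmP8A1bDFACIiIiIiIiIiIhERERERERERERERERERERERERERERERIiIiIiIiIiIiEREREREREREREREREREREREREREREREiIiIiIiIiIiIRERERERERERERERERERERERERERERESIiIiIiIiIiIhERERERERERERERERERERERERERERERIiIiIiIiIiIiIREREREREREREREREREREREREREREREiIiIiIiIiIiIhERERERERERERERERERERERERERERESIiIiIiIiIiIiIRERERERERERERERERERERERERERERIiIiIiIiIiIiIhEREREREREREREREREREREREREREREiIiIiIiIiIiIiIRERERERERERERERERERERERERERESIiIiIiIiIiIiIiERERERERERERERERERERERERERERIiIiIiIiIiIiIiIREREREREREREREREREREREREREREiIiIiIiIiIiIiIiERERERERERERERERERERERERERESIiIiIiIiIiIiIiIhERERERERERERERERERERERERERIiIiIiIiIiIiIiIiEREREREREREREREREREREREREREiIiIiIiIiIiIiIiIhERERERERERERERERERERERERESIiIiIiIiIiIiIiIiIRERERERERERERERERERERERERIiIiIiIiIiIiIiIiIhEREREREREREREREREREREREREiIiIiIiIiIiIiIiIiERERERERERERERERERERERERESIiIiIiIiIiIiIiIiIhERERERERERERERERERERERERIiIiIiIiIiIiIiIiIiEREREREREREREREREREREREREiIiIiIiIiIiIiIiIiIhERERERERERERERERERERERESIiIiIiIiIiIiIiIiIiERERERERERERERERERERERERIiIiIiIiIiIiIiIiIiIREREREREREREREREREREREREiIiIiIiIiIiIiIiIiIhERERERERERERERERERERERESIiIiIiIiIiIiIiIiIiERERERERERERERERERERERERIiIiIiIiIiIiIiIiIiIhEREREREREREREREREREREREiIiIiIiIiIiIiIiIiIiERERERERERERERERERERERESIiIiIiIiIiIiIiIiIiIRERERERERERERERERERERERIiIiIiIiIiIiIiIiIiIhEREREREREREREREREREREREiIiIiIiIiIiIiIiIiIiERERERERERERERERERERERESIiIiIiIiIiIiIiIiIiIRERERERERERERERERERERERIiIiIiIiIiIiIiIiIiIhEREREREREREREREREREREREiIiIiIiIiIiIiIiIiIiERERERERERERERERERERERESIiIiIiIiIiIiIiIiIiIRERERERERERERERERERERERIiIiIiIiIiIiIiIiIiIREREREREREREREREREREREREiIiIiIiIiIiIiIiIiIhERERERERERERERERERERERESIiIiIiIiIiIiIiIiIiERERERERERERERERERERERERIiIiIiIiIiIiIiIiIiIREREREREREREREREREREREREiIiIiIiIiIiIiIiIiIRERERERERERERERERERERERESIiIiIiIiIiIiIiIiIhERERERERERERERERERERERERIiIiIiIiIiIiIiIiIiEREREREREREREREREREREREREiIiIiIiIiIiIiIiIiERERERERERERERERERERERERESIiIiIiIiIiIiIiIiIRERERERERERERERERERERERERMzMiIiIiIiIiIiIiIREREREREREREREREREREREREREzMzMzIiIiIiIiIiIhERERERERERERERERERERERERETMzMzMzMiIiIiIiIhERERERERERERERERERERERERERMzMzMzMzMiIiIiIhEREREREREREREREREREREREREREzMzMzMzMzMiIiIiERERERERERERERERERERERERERETMzMzMzMzMzMiIiERERERERERERERERERERERERERERMzMzMzMzMzMzIiEREREREREREREREREREREREREREREzMzMzMzMzMzMzERERERERERERERERERERERERERERETMzMzMzMzMzMzMRERERERERERERERERERERERERERERMzMzMzMzMzMzMzEREREREREREREREREREREREREREREzMzMzMzMzMzMzMRERERERERERERERERERERERERERETMzMzMzMzMzMzMxERERERERERERERERERERERERERERMzMzMzMzMzMzMzEREREREREREREREREREREREREREREzMzMzMzMzMzMzMxERERERERERERERERERERERERERETMzMzMzMzMzMzMzERERERERERERERERERERERERERERMzMzMzMzMzMzMzMREREREREREREREREREREREREREREzMzMzMzMzMzMzMxERERERERERERERERERERERERERETMzMzMzMzMzMzMzERERERERERERERERERERERERERERMzMzMzMzMzMzMzMREREREREREREREREREREREREREREzMzMzMzMzMzMzMxERERERERERERERERERERERERERETMzMzMzMzMzMzMzERERERERERERERERERERERERERER"/>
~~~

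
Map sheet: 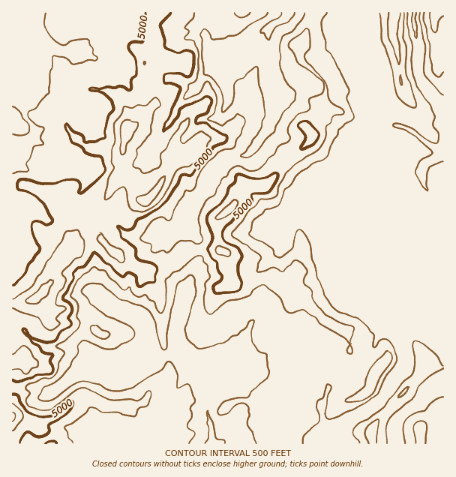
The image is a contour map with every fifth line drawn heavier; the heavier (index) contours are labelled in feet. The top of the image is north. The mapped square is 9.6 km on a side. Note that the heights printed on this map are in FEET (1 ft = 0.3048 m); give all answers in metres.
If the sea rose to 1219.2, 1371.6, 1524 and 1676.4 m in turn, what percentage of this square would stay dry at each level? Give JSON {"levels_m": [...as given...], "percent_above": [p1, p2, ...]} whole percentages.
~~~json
{"levels_m": [1219.2, 1371.6, 1524, 1676.4], "percent_above": [66, 37, 17, 5]}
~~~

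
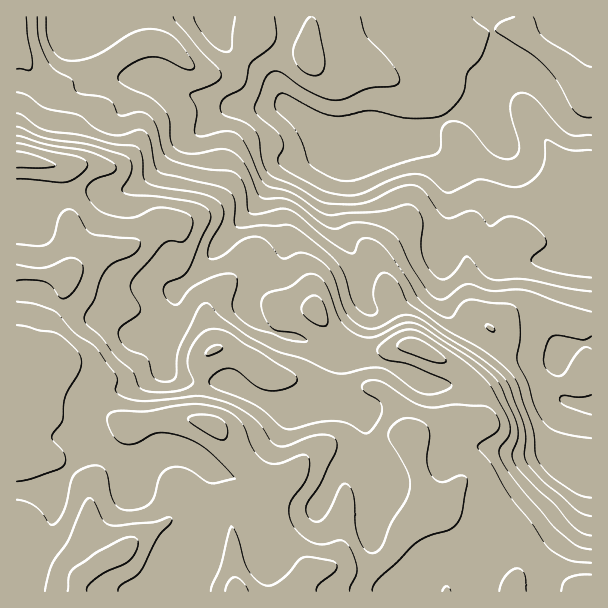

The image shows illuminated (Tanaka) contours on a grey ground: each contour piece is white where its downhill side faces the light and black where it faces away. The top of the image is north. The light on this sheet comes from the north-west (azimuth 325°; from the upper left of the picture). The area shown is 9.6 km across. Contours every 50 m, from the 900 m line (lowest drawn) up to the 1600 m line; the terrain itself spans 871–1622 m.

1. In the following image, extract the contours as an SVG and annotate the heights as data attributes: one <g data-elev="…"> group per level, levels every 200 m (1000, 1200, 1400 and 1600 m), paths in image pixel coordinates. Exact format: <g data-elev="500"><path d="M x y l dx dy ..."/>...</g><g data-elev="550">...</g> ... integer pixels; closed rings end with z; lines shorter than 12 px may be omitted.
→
<g data-elev="1000"><path d="M591 278l-33-5-15-4-10-5-2-3 1-3 13-12 1-6-3-6-8-7-16-9-7-2-6 1-15 9-3-1-9-12-6-2-6 0-15 7-6 0-8-7-15-21-4-3-6-2-15 3-24 12-11 3-12 1-24-1-7-2-23-14-27-12-4-5-3-7-4-23-3-8-11-10-21-7-3-4-1-4 1-5 4-4 18-11 3-6 5-18 19-15 5-6 2-9-3-16"/><path d="M235 17l-3 31-2 3-3 1-8-2-9-8-12-15-4-10"/><path d="M311 17l-5 4-10 20-3 13 2 8 6 7 7 5 7 2 5-2 3-3 2-11-7-34-3-7-3-2"/></g><g data-elev="1200"><path d="M591 498l-13-4-20-12-10-9-9-11-4-9-1-18-2-10-14-41-8-11-27-23-36-20-37-25-4-5-8-18-8-7-4-2-5 0-6 9-2 14 4 13 0 3-5 3-7-1-8-6-4-6-7-24-5-11-17-17-24-19-10-6-29 0-19 3-6-1-2-5 1-21-5-9-12-6-59-14-4-7-5-27-6-7-6-1-19 5-12-1-13-6-14-12-34-8-19-13-10-3"/><path d="M492 332l3-2-1-3-5-2-3 0 1 4z"/><path d="M17 69l12 1 2-1 1-3 0-9-4-21-2-19"/></g><g data-elev="1400"><path d="M591 563l-22-3-21-12-17-26-22-27-18-32-13-14 1-5 16-11 4-5 1-5-2-6-9-9-6-2-25-1-23 3-10-1-14-6-27-18-13-3-7 3-2 3 0 3 4 4 13 8 3 4 0 5-4 10-9 12-6 1-15-9-13-3-17 1-25 7-8 0-6-4-22-19-41-17-6-5-1-3 3-4 7-6 6-2 6 0 8 3 19 15 8 3 9 1 11-2 9-5 2-4-1-5-35-22-16-9-15-11-15-4-8 1-6 4-6 7-5 9-2 15 5 16-2 5-9 4-11 2-16 0-11-2-6-4-6-15-16-14-15-20-15-13-2-6 2-6 8-12 6-19 5-10 9-9 15-5 6-4 5-7-1-6-5-2-42-4-6-6-9-15-8-4-4 1-5 5-6 21-6 7-9 3-22-2"/><path d="M432 362l11 1 3-1 0-2-6-7-18-12-8-3-6 0-6 2-4 4-1 3 4 3z"/><path d="M17 179l49 3 13-6 6-6 3-5-2-4-9-5-60-13"/></g><g data-elev="1600"><path d="M87 591l1-6 10-8 9-6 18-7 6-5 6-11 1-6-1-3-6-2-11 3-23 12-22 15-6 8-1 16"/><path d="M248 591l-6-10-8-4-6 5-3 9"/></g>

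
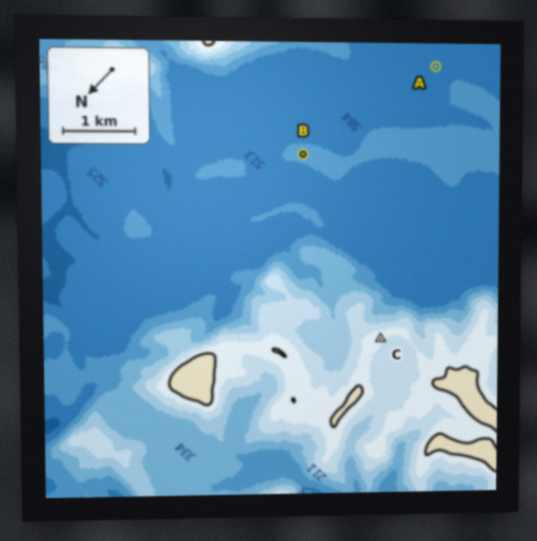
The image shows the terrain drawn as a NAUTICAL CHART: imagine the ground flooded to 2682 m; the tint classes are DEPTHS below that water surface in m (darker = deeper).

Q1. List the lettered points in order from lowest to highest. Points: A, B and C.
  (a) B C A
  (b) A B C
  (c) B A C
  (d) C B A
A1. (b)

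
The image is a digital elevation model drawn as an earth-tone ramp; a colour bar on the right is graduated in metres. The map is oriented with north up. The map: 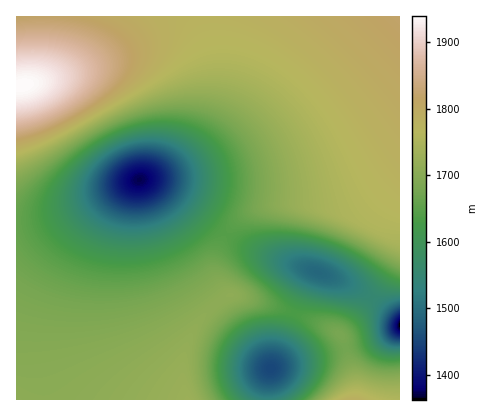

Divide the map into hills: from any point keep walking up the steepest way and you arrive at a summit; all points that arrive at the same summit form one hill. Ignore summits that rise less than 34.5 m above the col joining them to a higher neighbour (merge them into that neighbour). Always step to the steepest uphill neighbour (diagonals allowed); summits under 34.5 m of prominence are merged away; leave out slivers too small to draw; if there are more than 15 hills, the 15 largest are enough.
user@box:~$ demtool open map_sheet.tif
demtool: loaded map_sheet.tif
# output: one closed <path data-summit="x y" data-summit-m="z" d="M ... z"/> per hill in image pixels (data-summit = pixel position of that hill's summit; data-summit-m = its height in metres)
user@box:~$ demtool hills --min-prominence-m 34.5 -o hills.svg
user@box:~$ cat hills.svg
<path data-summit="400 16" data-summit-m="1820" d="M400 16l-192 0-1 8 8 40 0 22-8 32-13 24-14 15-16 13-24 10 10 1 18 9 52 40 38 22 74 25 24 10 20 13 24 21z"/><path data-summit="188 400" data-summit-m="1728" d="M146 180l-14 2-44 21-38 14-34 5 0 178 252 0 2-30 8-16 26-68 7-12 4-2-41-14-38-17-60-45z"/><path data-summit="22 86" data-summit-m="1939" d="M206 16l-190 0 0 206 22-2 42-14 46-22 24-7 14-7 21-18 15-20 7-14 7-24 1-30z"/><path data-summit="352 400" data-summit-m="1786" d="M318 272l-7 2-7 12-26 68-8 16-2 30 132 0 0-78-38-31-22-11z"/>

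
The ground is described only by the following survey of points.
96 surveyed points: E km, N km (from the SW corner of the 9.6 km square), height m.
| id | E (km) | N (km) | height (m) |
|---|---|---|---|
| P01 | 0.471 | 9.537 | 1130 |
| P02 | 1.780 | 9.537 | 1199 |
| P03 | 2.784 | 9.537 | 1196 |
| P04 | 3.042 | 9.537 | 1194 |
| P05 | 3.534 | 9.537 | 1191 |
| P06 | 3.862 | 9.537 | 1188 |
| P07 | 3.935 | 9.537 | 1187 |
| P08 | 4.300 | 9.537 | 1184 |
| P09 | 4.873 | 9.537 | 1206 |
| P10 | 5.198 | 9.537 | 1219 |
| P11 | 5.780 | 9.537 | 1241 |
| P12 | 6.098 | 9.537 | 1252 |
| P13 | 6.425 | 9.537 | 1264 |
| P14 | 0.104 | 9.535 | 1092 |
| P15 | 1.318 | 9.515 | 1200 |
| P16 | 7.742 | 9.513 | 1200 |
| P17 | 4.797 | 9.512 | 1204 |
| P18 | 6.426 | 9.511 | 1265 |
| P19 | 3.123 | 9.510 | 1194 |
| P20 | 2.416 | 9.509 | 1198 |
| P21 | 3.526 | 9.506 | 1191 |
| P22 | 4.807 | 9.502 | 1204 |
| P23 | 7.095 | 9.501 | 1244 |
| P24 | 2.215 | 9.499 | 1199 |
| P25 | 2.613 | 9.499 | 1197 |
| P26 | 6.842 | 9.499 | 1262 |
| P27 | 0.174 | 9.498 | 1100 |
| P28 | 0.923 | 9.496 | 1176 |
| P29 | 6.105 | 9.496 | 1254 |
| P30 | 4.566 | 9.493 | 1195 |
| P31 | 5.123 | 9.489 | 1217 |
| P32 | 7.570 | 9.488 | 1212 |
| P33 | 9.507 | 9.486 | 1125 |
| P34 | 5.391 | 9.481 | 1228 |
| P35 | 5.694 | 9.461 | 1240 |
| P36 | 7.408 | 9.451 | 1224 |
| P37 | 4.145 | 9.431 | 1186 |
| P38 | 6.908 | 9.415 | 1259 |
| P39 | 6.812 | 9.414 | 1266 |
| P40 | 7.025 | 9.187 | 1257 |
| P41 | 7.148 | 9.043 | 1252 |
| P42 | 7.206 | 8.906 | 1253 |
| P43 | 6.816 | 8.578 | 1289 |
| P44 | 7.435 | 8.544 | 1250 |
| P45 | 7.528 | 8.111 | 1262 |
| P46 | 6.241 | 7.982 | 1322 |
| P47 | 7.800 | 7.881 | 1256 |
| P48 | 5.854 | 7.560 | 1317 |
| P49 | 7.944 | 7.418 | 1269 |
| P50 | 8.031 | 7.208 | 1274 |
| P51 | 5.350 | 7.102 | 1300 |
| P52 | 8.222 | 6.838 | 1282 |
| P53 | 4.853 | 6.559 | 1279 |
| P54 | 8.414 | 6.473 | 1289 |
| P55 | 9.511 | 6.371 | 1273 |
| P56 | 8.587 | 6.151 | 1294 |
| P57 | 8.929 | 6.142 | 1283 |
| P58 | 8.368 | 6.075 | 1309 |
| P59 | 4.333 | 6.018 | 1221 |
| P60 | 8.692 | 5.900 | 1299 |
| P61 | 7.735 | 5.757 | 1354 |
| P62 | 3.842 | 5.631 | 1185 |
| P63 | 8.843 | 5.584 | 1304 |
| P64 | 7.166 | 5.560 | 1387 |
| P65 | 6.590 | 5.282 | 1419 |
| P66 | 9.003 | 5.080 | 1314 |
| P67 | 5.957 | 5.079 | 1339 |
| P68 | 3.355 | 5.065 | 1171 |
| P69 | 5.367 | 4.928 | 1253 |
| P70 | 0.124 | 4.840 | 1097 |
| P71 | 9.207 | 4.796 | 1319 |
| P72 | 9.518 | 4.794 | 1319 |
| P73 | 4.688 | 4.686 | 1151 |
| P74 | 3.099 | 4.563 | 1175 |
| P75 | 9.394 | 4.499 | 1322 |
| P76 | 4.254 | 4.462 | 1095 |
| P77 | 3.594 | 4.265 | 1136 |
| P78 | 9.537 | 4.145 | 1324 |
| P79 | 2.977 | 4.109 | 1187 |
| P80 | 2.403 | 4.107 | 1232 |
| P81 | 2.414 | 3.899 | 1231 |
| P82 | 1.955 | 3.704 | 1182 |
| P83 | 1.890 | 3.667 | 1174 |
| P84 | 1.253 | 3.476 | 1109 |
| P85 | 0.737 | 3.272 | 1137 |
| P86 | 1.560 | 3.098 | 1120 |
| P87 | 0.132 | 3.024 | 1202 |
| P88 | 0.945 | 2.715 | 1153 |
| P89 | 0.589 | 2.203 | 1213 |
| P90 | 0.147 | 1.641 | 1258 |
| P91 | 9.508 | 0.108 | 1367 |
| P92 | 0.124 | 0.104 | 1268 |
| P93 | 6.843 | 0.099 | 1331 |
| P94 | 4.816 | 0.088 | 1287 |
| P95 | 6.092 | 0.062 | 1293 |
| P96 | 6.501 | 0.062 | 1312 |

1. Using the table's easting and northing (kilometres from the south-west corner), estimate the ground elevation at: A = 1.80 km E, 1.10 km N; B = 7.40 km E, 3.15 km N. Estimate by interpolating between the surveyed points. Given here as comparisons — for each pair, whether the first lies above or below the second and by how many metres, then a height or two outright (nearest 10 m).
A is below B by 140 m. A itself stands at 1210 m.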